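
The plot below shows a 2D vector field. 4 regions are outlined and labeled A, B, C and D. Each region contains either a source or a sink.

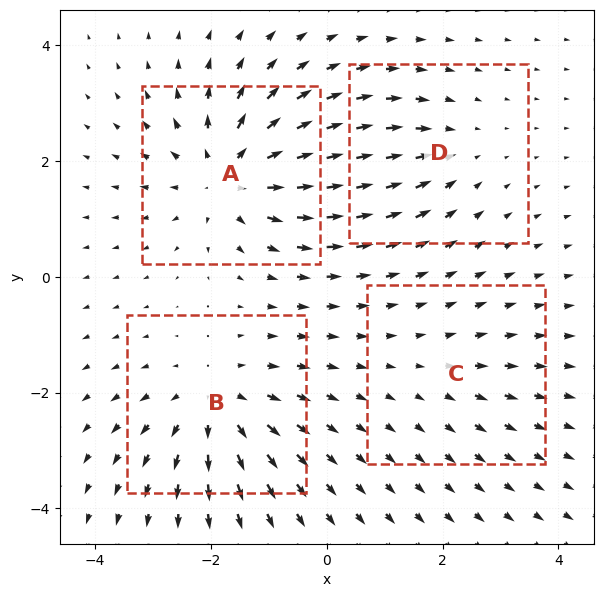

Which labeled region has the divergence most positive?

A

Divergence at each region's feature centre — A: about +6, B: about +5, C: about +2, D: about -3. Region A is most positive.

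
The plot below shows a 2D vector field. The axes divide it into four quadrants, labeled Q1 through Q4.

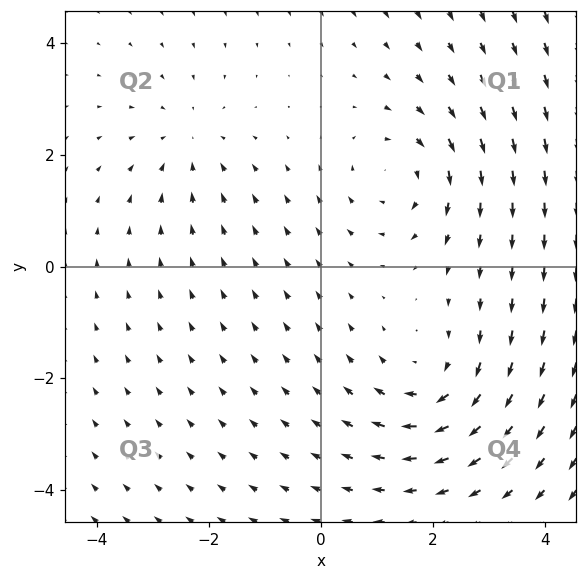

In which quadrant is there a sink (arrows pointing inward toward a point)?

The sink sits at approximately (-2.4, 2.3), which lies in quadrant Q2. The divergence there is about -2, negative as expected for a sink.

Q2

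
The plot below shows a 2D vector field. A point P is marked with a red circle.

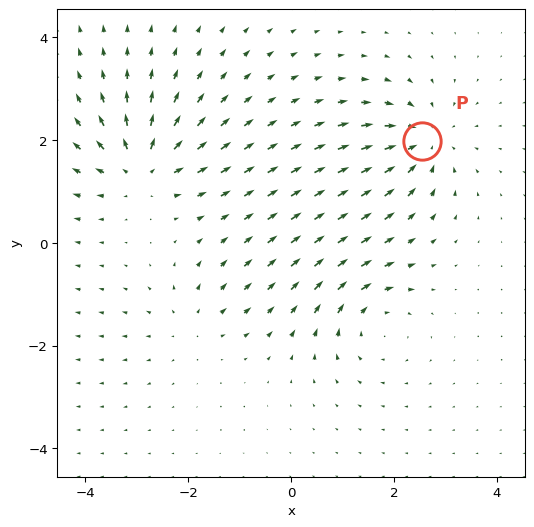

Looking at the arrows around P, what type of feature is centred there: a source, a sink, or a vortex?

sink

At P (2.6, 2.0) the arrows converge inward. Divergence about -5, curl ≈0 — negative divergence with near-zero curl is a sink.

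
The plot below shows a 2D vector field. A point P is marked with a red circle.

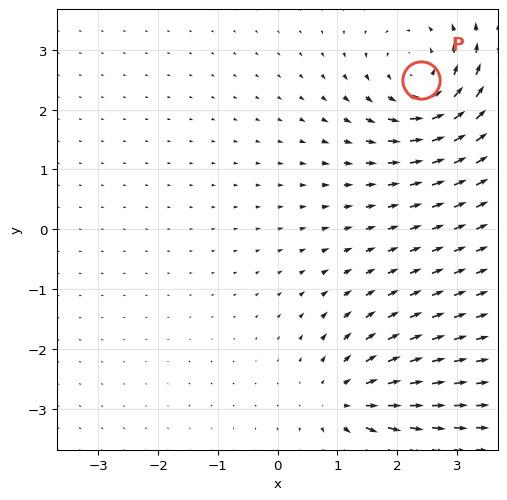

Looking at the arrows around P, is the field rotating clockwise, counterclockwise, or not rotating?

Near P at (2.4, 2.5) the arrows circulate counterclockwise. The curl (z-component) there is about +5; positive curl means counterclockwise rotation.

counterclockwise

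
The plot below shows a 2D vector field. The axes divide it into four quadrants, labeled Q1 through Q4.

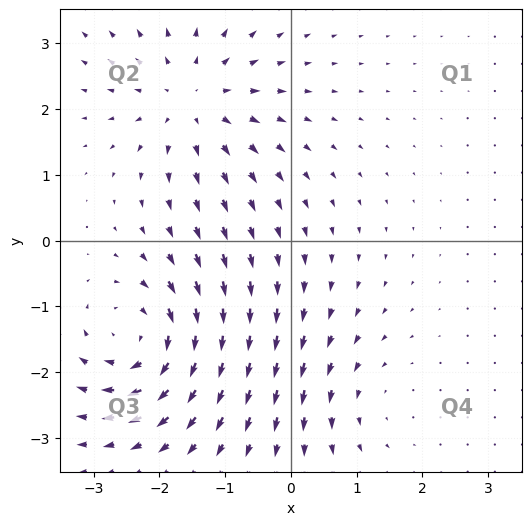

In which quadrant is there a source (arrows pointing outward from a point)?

The source sits at approximately (-1.5, 2.1), which lies in quadrant Q2. The divergence there is about +4, positive as expected for a source.

Q2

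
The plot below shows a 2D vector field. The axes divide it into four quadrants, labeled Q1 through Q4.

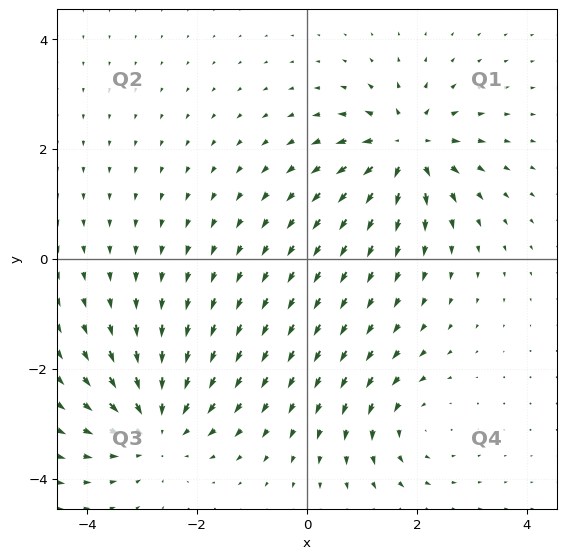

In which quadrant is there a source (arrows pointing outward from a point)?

Q1

The source sits at approximately (1.8, 2.0), which lies in quadrant Q1. The divergence there is about +6, positive as expected for a source.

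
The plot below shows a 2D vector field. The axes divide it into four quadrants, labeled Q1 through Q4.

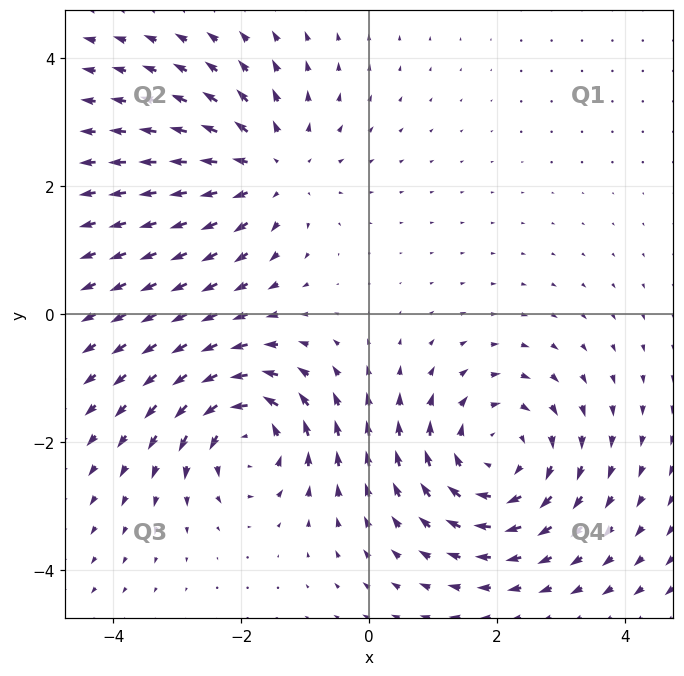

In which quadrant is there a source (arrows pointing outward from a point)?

Q2

The source sits at approximately (-1.6, 2.3), which lies in quadrant Q2. The divergence there is about +3, positive as expected for a source.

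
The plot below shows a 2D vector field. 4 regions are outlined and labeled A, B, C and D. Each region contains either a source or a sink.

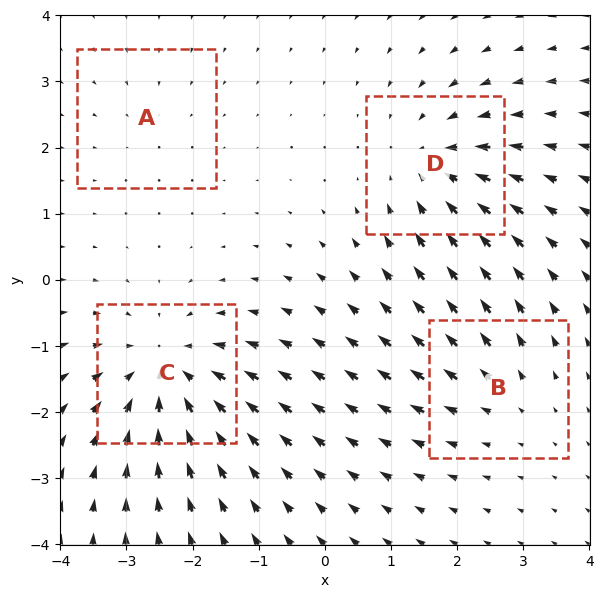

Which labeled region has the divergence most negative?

Divergence at each region's feature centre — A: about -2, B: about +3, C: about -6, D: about -5. Region C is most negative.

C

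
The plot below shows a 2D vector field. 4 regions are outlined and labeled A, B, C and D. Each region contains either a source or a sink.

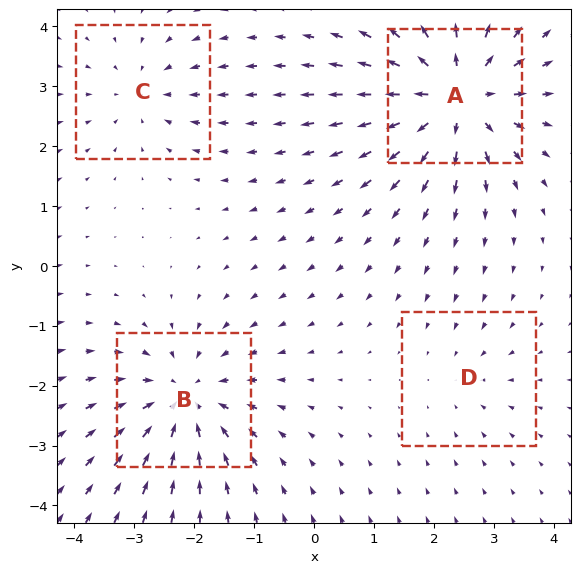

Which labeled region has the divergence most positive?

A

Divergence at each region's feature centre — A: about +7, B: about -5, C: about -3, D: about -2. Region A is most positive.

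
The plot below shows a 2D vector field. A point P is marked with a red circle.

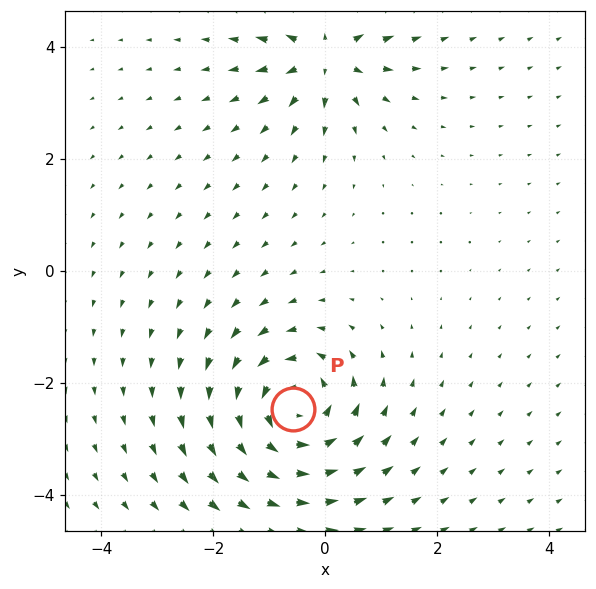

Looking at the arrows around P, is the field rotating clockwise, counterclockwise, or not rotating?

Near P at (-0.6, -2.5) the arrows circulate counterclockwise. The curl (z-component) there is about +4; positive curl means counterclockwise rotation.

counterclockwise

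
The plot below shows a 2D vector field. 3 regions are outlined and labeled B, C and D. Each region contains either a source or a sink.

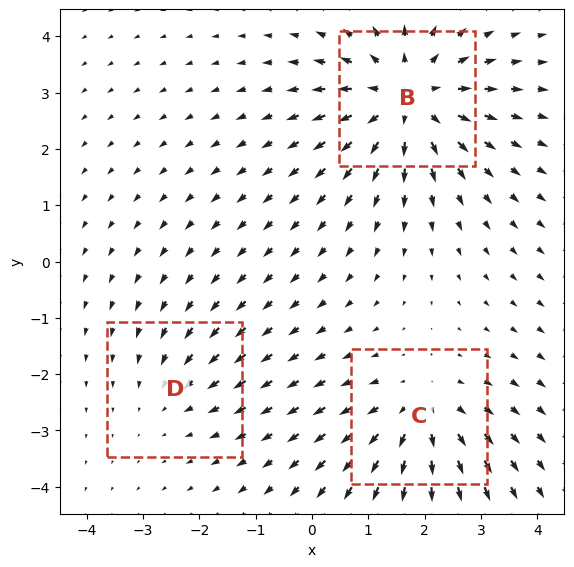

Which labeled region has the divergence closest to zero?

D

Divergence at each region's feature centre — B: about +4, C: about +3, D: about -2. Region D is closest to zero.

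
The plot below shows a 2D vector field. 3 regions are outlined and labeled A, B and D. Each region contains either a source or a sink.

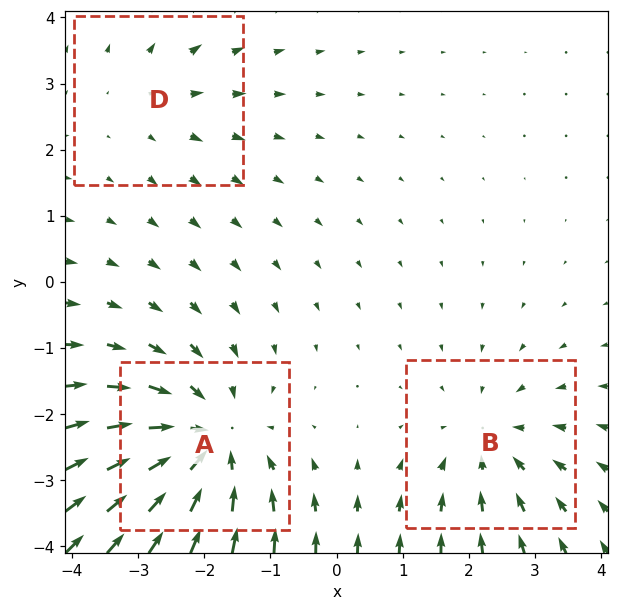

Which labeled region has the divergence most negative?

A

Divergence at each region's feature centre — A: about -4, B: about -3, D: about +2. Region A is most negative.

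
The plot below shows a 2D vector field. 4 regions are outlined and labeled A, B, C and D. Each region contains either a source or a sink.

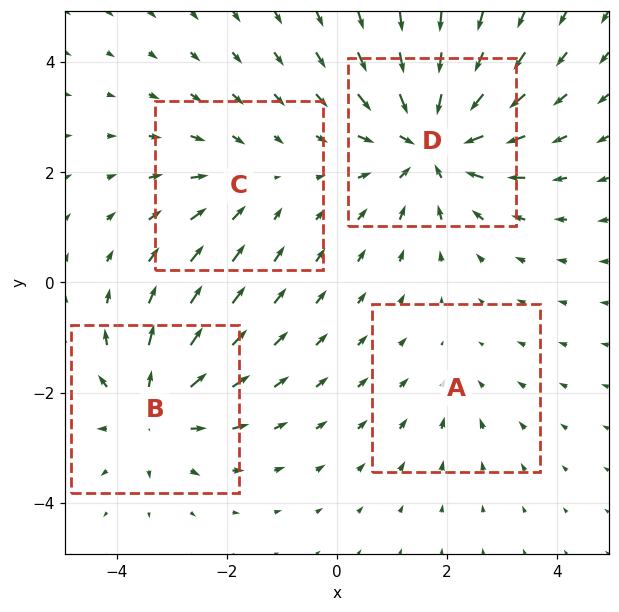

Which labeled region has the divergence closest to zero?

Divergence at each region's feature centre — A: about -2, B: about +5, C: about -3, D: about -6. Region A is closest to zero.

A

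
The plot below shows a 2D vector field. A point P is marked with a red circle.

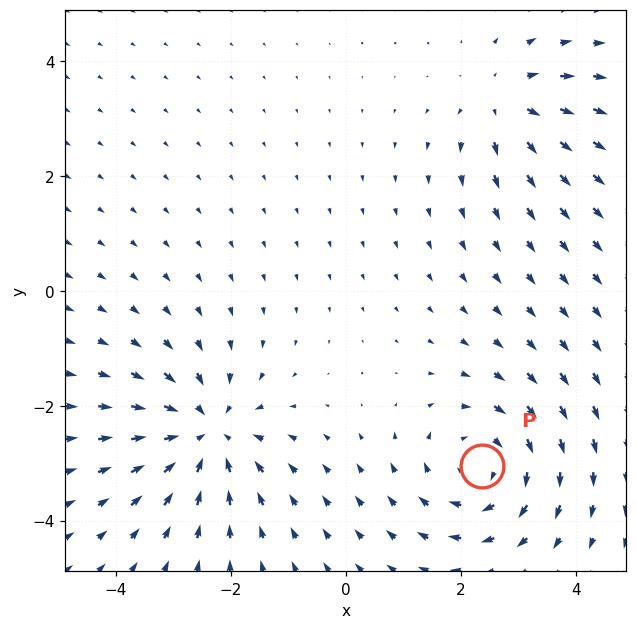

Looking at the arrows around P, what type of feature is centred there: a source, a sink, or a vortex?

At P (2.4, -3.0) the arrows circulate clockwise. Divergence ≈0, curl about -4 — near-zero divergence with nonzero curl is a vortex.

vortex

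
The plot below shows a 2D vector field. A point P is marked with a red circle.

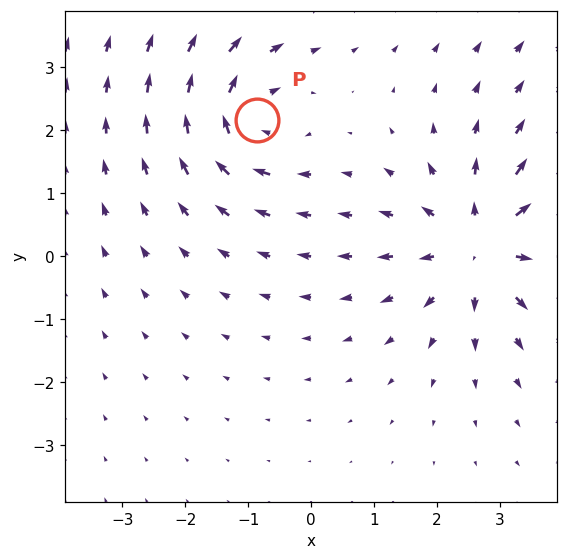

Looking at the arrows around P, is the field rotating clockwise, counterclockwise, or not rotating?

Near P at (-0.9, 2.2) the arrows circulate clockwise. The curl (z-component) there is about -5; negative curl means clockwise rotation.

clockwise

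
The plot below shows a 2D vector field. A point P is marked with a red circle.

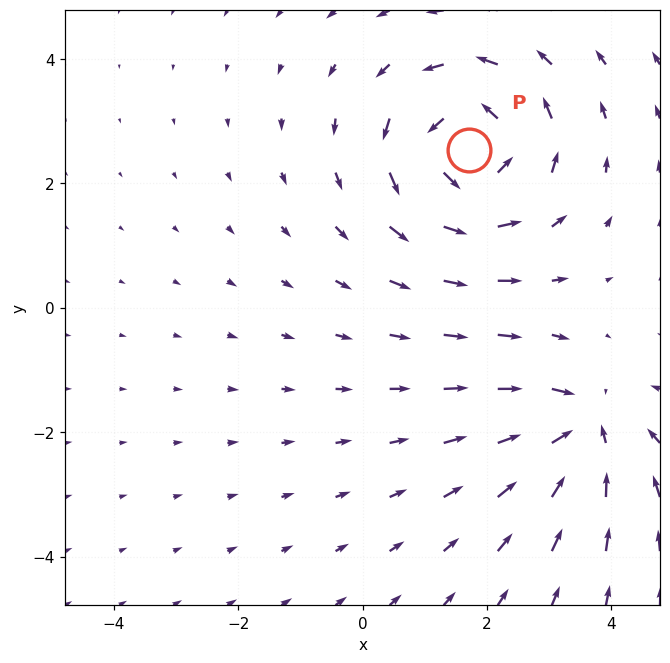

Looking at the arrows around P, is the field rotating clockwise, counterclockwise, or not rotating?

counterclockwise

Near P at (1.7, 2.5) the arrows circulate counterclockwise. The curl (z-component) there is about +3; positive curl means counterclockwise rotation.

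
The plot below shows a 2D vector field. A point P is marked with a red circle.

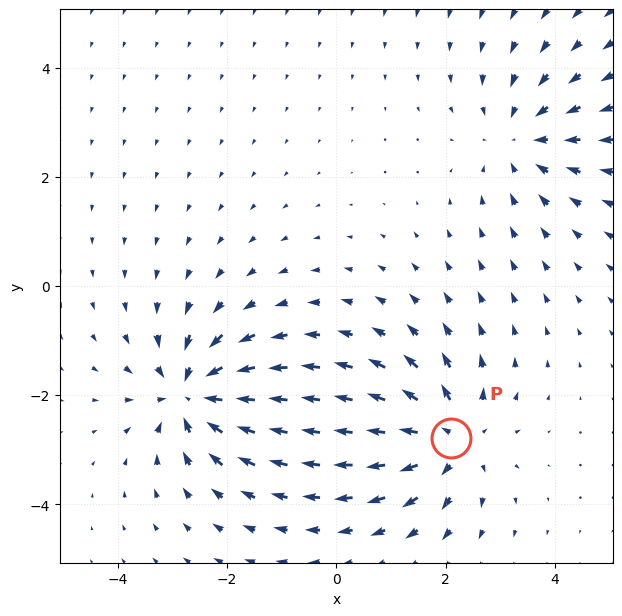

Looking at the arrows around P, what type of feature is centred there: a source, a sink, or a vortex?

source

At P (2.1, -2.8) the arrows spread outward. Divergence about +4, curl ≈0 — positive divergence with near-zero curl is a source.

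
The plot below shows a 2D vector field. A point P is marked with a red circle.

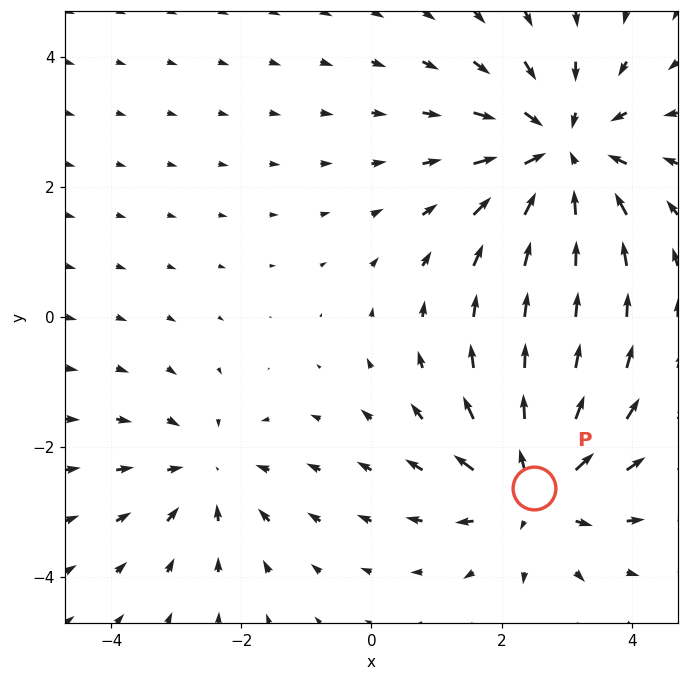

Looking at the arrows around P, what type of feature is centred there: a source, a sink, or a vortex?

At P (2.5, -2.6) the arrows spread outward. Divergence about +4, curl ≈0 — positive divergence with near-zero curl is a source.

source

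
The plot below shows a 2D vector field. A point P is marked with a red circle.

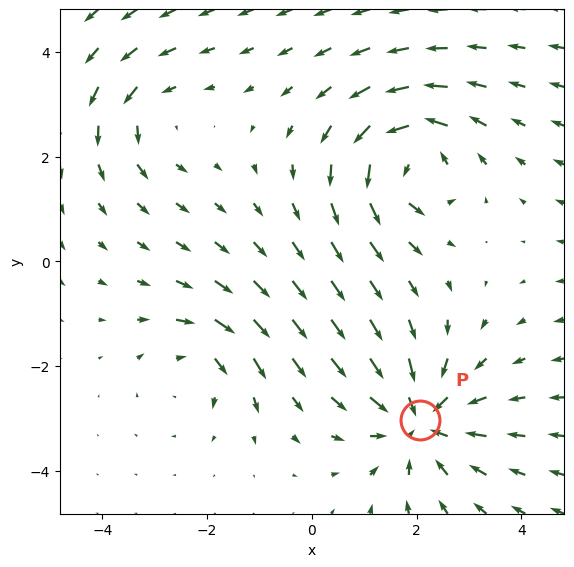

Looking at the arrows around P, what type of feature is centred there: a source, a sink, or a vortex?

At P (2.1, -3.0) the arrows converge inward. Divergence about -5, curl ≈0 — negative divergence with near-zero curl is a sink.

sink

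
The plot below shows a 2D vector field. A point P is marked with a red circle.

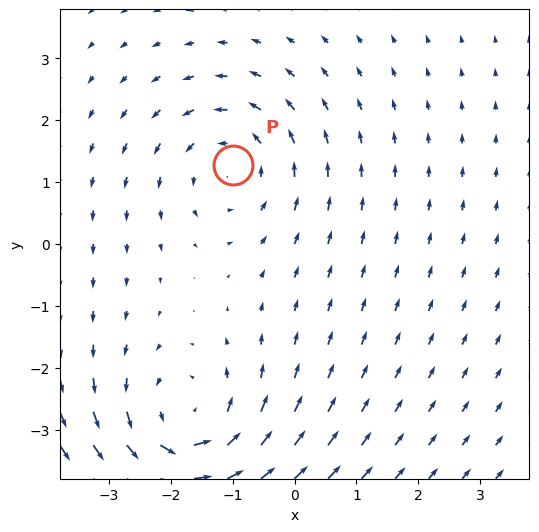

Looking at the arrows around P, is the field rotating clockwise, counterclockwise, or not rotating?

counterclockwise

Near P at (-1.0, 1.3) the arrows circulate counterclockwise. The curl (z-component) there is about +3; positive curl means counterclockwise rotation.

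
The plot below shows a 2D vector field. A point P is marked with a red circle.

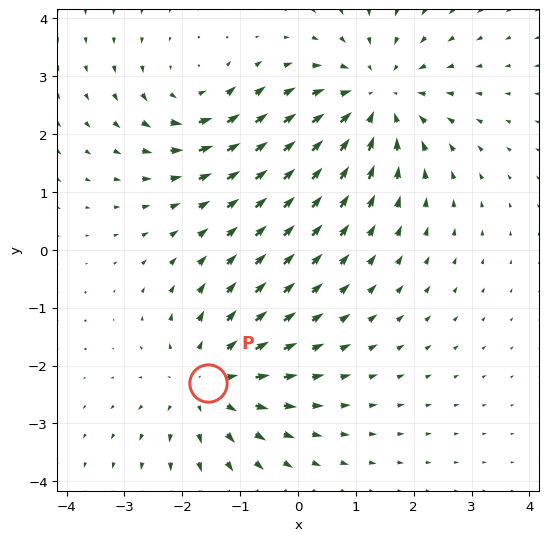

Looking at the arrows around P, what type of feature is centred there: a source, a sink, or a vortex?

At P (-1.6, -2.3) the arrows spread outward. Divergence about +3, curl ≈0 — positive divergence with near-zero curl is a source.

source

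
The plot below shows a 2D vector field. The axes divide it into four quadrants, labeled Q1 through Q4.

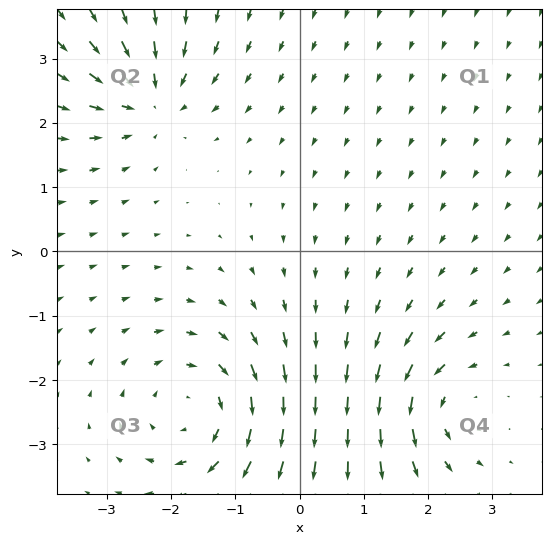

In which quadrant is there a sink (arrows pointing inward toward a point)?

The sink sits at approximately (-2.3, 2.4), which lies in quadrant Q2. The divergence there is about -4, negative as expected for a sink.

Q2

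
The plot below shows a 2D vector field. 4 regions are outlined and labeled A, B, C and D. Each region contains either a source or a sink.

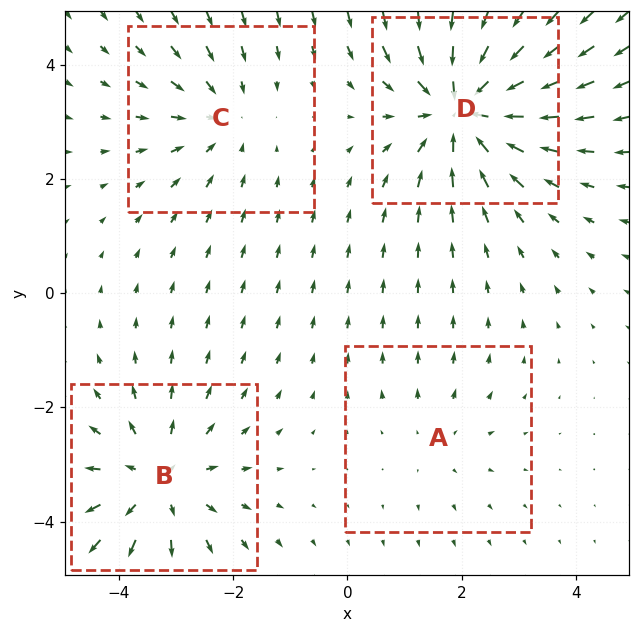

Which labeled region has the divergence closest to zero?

A

Divergence at each region's feature centre — A: about +2, B: about +4, C: about -3, D: about -6. Region A is closest to zero.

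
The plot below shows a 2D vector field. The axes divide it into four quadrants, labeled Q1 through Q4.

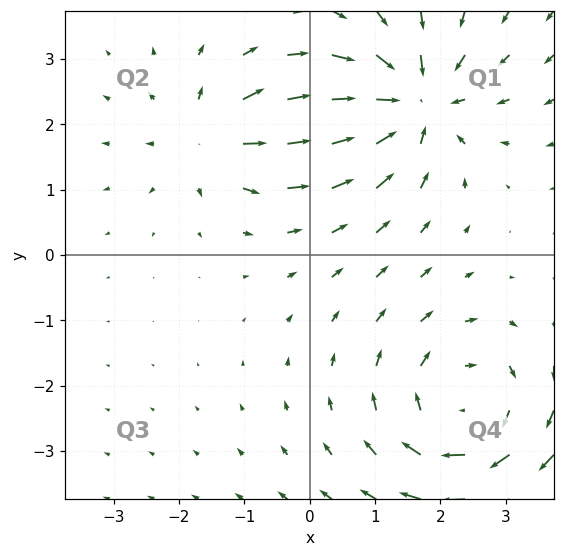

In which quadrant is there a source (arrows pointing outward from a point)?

Q2

The source sits at approximately (-1.5, 1.8), which lies in quadrant Q2. The divergence there is about +4, positive as expected for a source.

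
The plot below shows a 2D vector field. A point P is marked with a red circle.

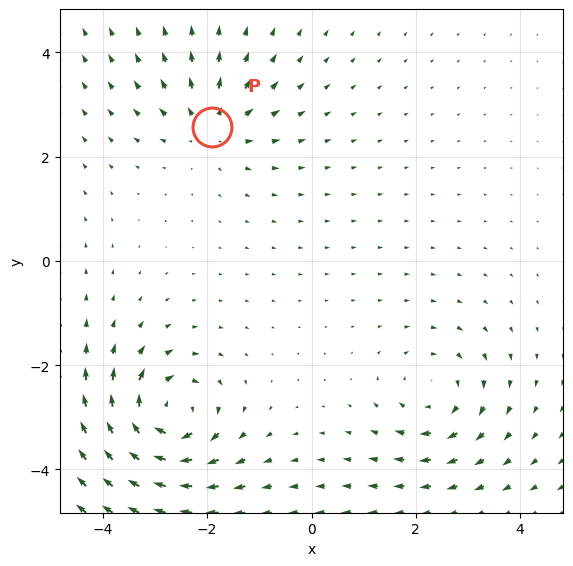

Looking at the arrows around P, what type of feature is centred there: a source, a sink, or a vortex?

source

At P (-1.9, 2.6) the arrows spread outward. Divergence about +3, curl ≈0 — positive divergence with near-zero curl is a source.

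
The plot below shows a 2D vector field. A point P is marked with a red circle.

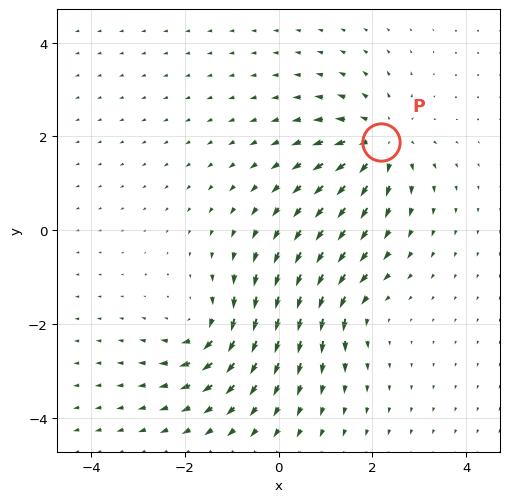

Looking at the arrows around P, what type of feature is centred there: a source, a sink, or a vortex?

At P (2.2, 1.9) the arrows spread outward. Divergence about +5, curl ≈0 — positive divergence with near-zero curl is a source.

source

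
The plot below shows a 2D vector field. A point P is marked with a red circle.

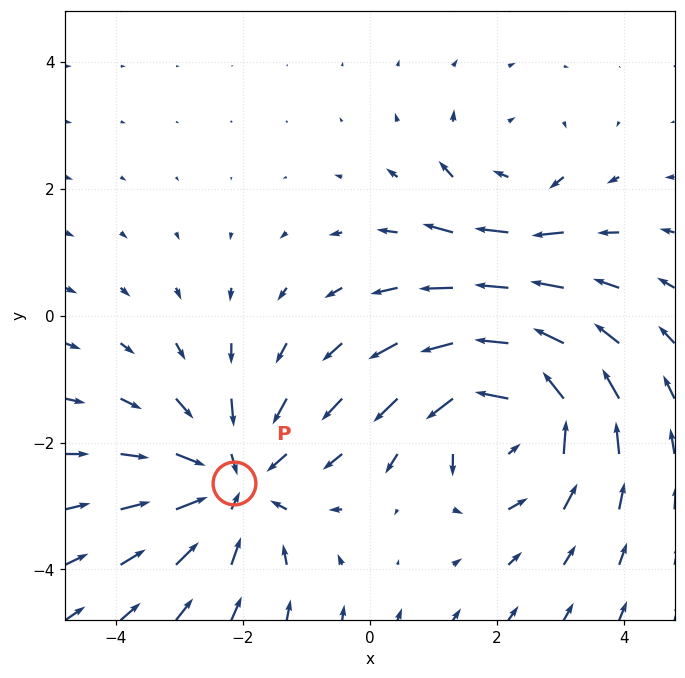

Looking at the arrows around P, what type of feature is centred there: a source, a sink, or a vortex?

At P (-2.1, -2.6) the arrows converge inward. Divergence about -4, curl ≈0 — negative divergence with near-zero curl is a sink.

sink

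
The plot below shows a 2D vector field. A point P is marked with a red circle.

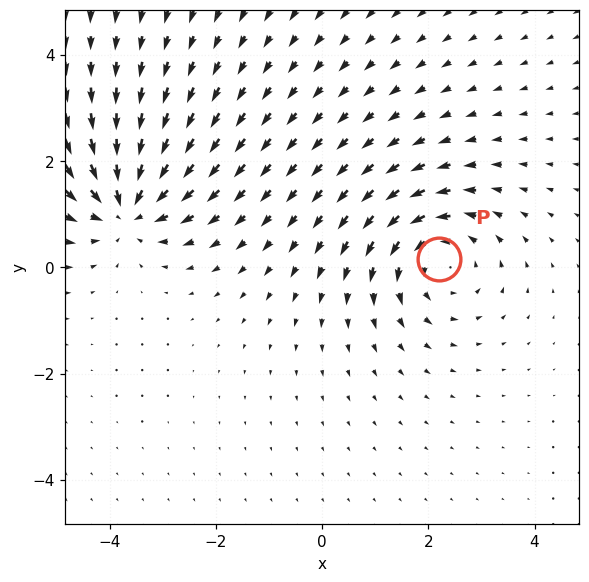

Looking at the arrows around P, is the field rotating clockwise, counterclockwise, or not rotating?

counterclockwise

Near P at (2.2, 0.1) the arrows circulate counterclockwise. The curl (z-component) there is about +4; positive curl means counterclockwise rotation.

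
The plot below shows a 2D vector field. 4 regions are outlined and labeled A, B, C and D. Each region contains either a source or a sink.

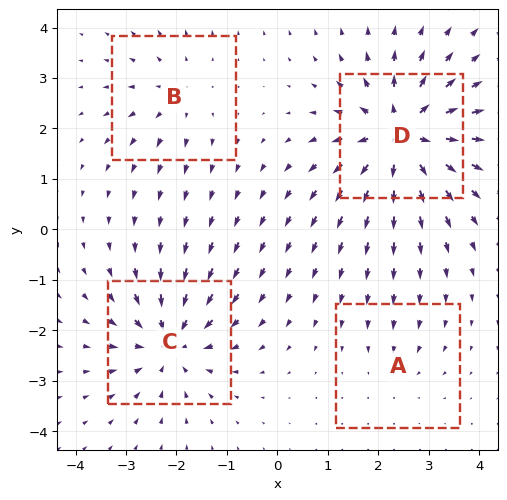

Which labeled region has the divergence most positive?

D

Divergence at each region's feature centre — A: about -2, B: about +3, C: about -6, D: about +8. Region D is most positive.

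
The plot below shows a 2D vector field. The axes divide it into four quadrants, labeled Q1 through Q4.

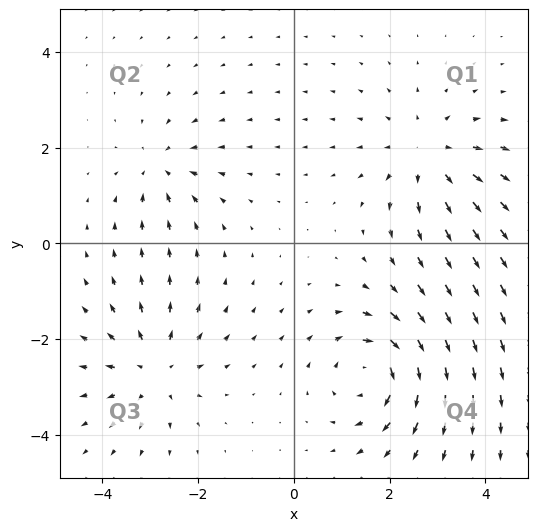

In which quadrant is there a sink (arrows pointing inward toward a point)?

The sink sits at approximately (-2.8, 1.6), which lies in quadrant Q2. The divergence there is about -4, negative as expected for a sink.

Q2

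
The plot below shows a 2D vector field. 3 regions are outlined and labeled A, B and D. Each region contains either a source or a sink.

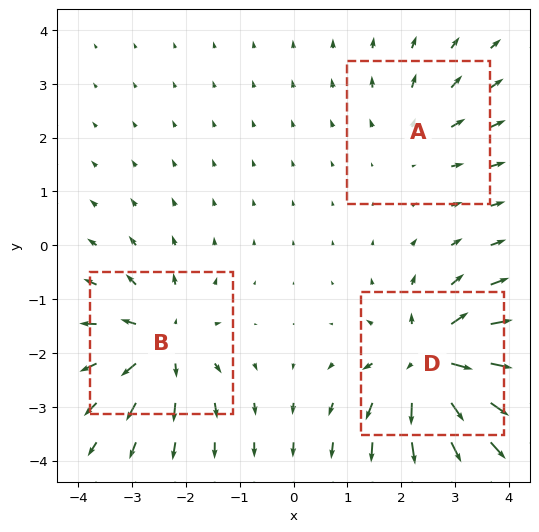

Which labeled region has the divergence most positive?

D

Divergence at each region's feature centre — A: about +2, B: about +4, D: about +5. Region D is most positive.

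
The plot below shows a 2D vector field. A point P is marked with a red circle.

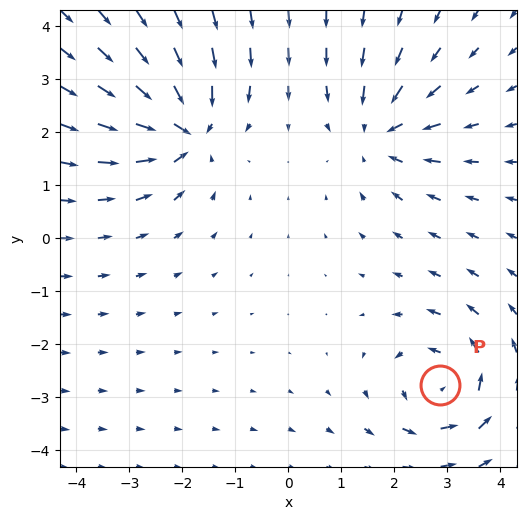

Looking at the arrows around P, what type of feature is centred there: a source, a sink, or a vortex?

At P (2.9, -2.8) the arrows circulate counterclockwise. Divergence ≈0, curl about +5 — near-zero divergence with nonzero curl is a vortex.

vortex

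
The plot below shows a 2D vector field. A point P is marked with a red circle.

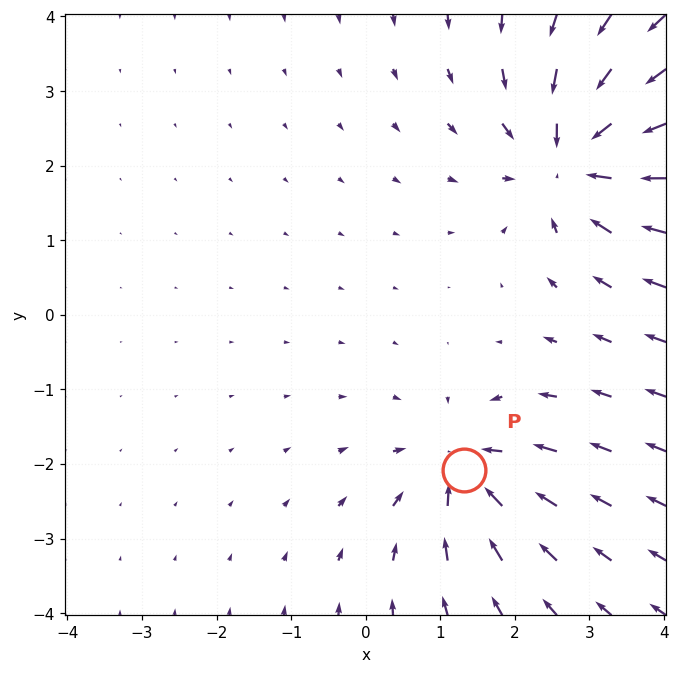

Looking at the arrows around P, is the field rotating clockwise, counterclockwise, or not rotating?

Near P at (1.3, -2.1) the arrows show no circulation. The curl there is ≈0.

not rotating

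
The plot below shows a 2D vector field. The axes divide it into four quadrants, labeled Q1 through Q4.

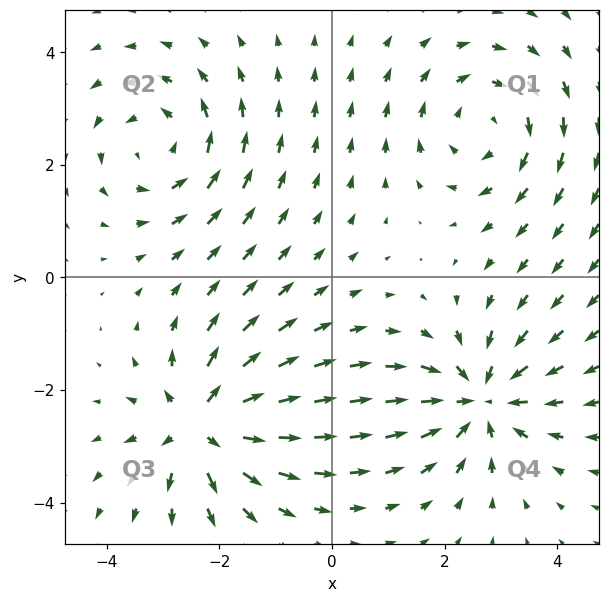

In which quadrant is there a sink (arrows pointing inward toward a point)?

Q4

The sink sits at approximately (2.6, -2.2), which lies in quadrant Q4. The divergence there is about -4, negative as expected for a sink.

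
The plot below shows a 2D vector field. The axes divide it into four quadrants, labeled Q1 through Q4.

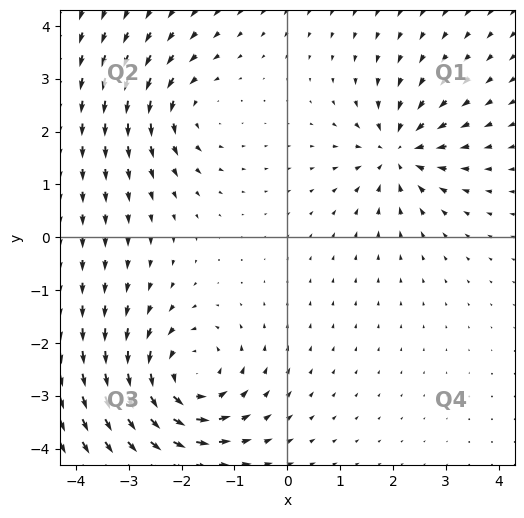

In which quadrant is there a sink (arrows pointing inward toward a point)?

The sink sits at approximately (2.1, 1.6), which lies in quadrant Q1. The divergence there is about -4, negative as expected for a sink.

Q1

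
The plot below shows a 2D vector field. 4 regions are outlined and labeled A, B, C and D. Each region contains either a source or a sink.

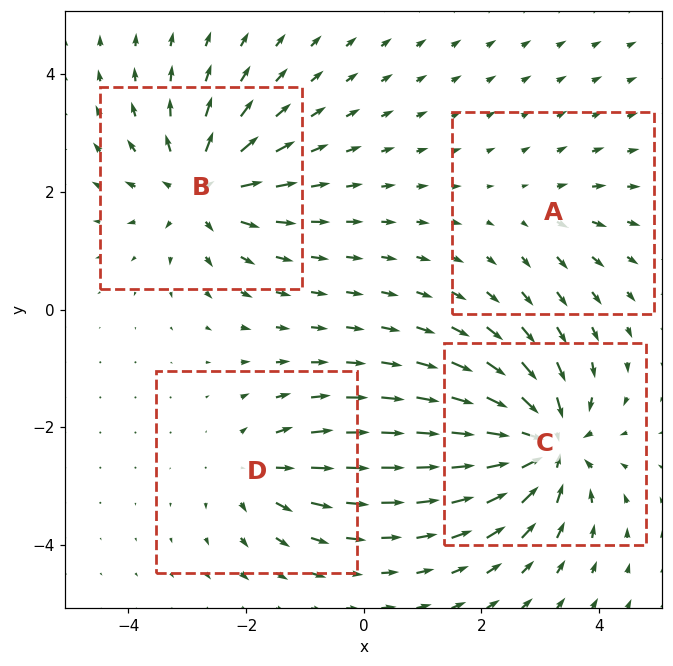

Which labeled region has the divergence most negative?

Divergence at each region's feature centre — A: about +2, B: about +6, C: about -8, D: about +4. Region C is most negative.

C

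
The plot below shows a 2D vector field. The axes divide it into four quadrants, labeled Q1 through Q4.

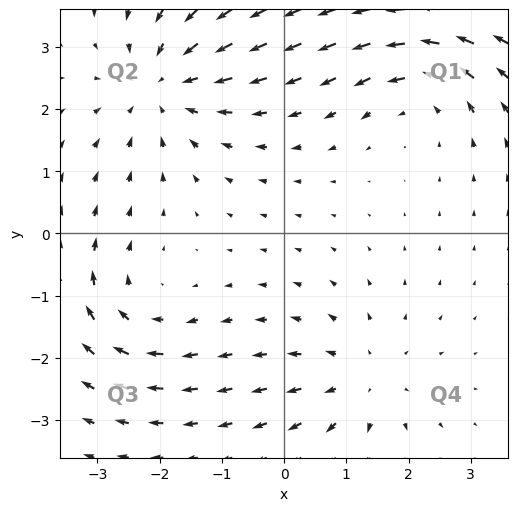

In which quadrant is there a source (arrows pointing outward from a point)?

Q4

The source sits at approximately (1.3, -2.4), which lies in quadrant Q4. The divergence there is about +3, positive as expected for a source.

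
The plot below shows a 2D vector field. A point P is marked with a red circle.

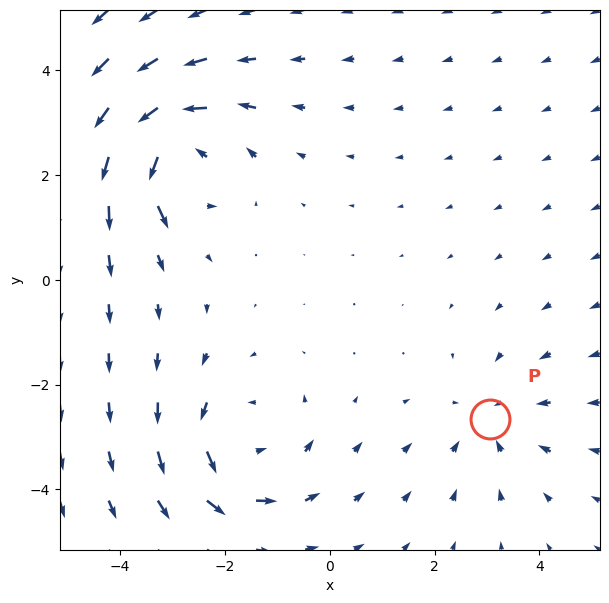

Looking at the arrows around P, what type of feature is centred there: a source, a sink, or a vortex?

sink

At P (3.1, -2.7) the arrows converge inward. Divergence about -2, curl ≈0 — negative divergence with near-zero curl is a sink.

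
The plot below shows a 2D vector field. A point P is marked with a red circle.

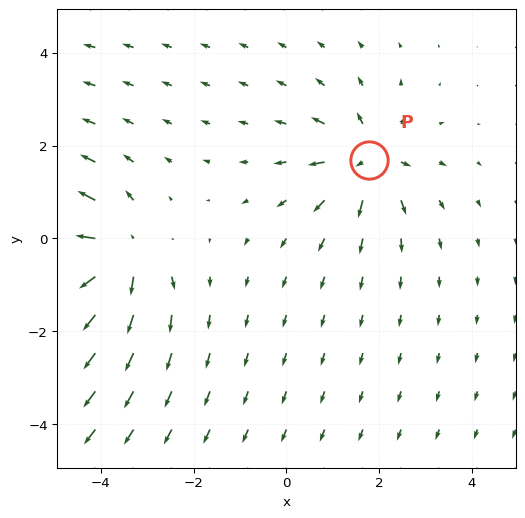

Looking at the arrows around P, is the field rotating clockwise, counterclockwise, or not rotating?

Near P at (1.8, 1.7) the arrows show no circulation. The curl there is ≈0.

not rotating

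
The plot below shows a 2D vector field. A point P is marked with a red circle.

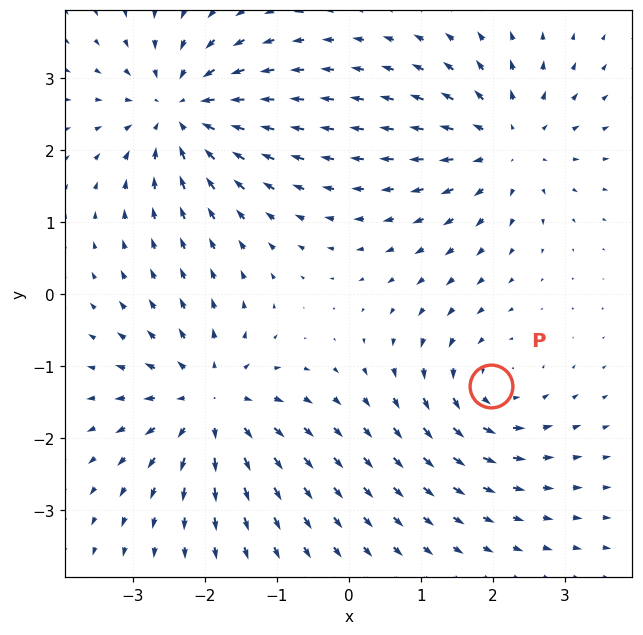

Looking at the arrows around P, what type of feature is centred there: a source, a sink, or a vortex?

vortex

At P (2.0, -1.3) the arrows circulate counterclockwise. Divergence ≈0, curl about +3 — near-zero divergence with nonzero curl is a vortex.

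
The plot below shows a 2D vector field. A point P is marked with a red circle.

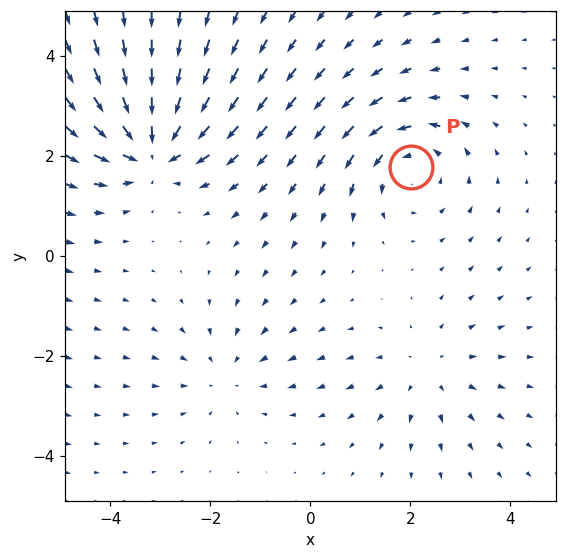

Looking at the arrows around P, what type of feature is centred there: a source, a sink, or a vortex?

At P (2.0, 1.8) the arrows circulate counterclockwise. Divergence ≈0, curl about +4 — near-zero divergence with nonzero curl is a vortex.

vortex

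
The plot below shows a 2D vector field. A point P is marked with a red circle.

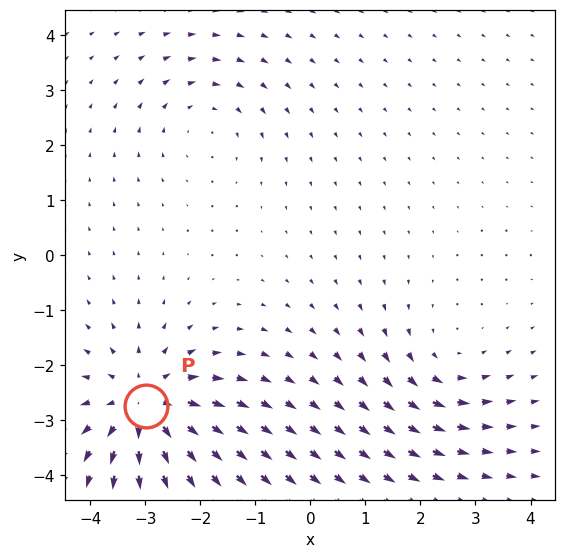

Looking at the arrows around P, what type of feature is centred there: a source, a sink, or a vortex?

source

At P (-3.0, -2.7) the arrows spread outward. Divergence about +5, curl ≈0 — positive divergence with near-zero curl is a source.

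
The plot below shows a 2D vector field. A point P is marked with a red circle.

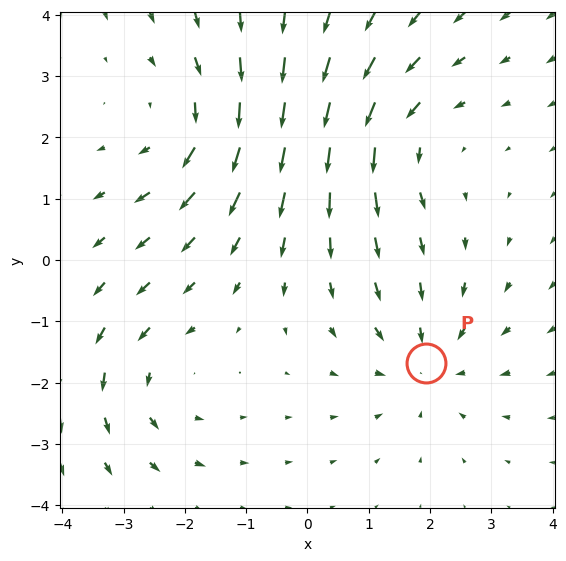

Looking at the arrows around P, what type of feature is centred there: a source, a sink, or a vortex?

At P (1.9, -1.7) the arrows converge inward. Divergence about -3, curl ≈0 — negative divergence with near-zero curl is a sink.

sink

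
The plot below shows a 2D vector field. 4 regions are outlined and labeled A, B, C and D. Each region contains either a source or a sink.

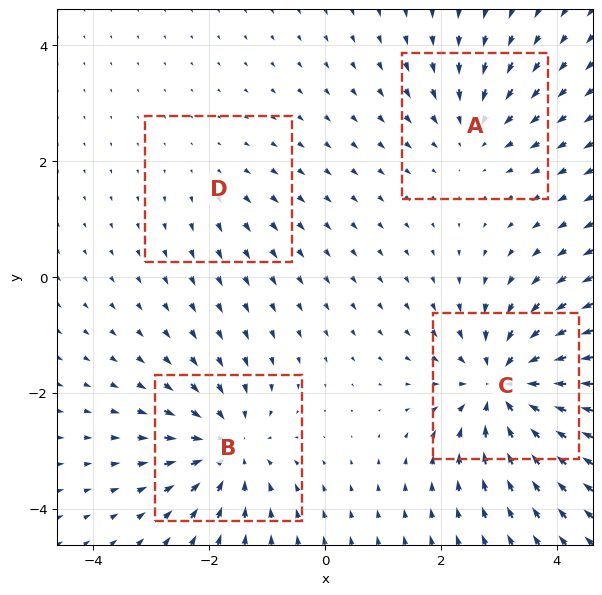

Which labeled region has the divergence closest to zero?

D

Divergence at each region's feature centre — A: about -4, B: about -5, C: about -7, D: about +2. Region D is closest to zero.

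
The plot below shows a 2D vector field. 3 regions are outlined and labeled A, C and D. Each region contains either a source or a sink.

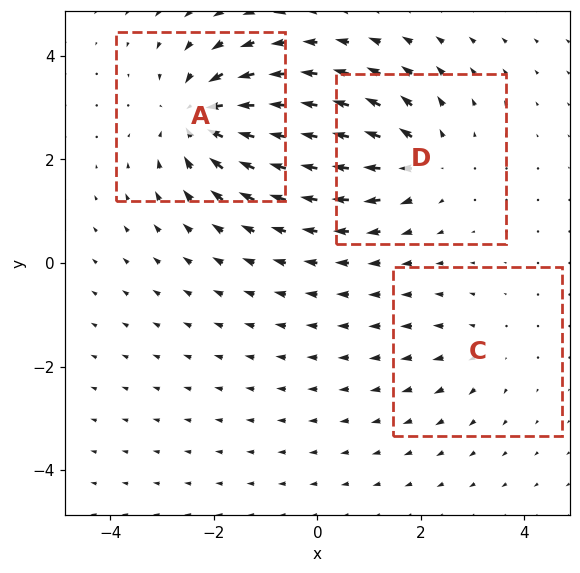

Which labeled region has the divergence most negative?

A

Divergence at each region's feature centre — A: about -5, C: about +2, D: about +4. Region A is most negative.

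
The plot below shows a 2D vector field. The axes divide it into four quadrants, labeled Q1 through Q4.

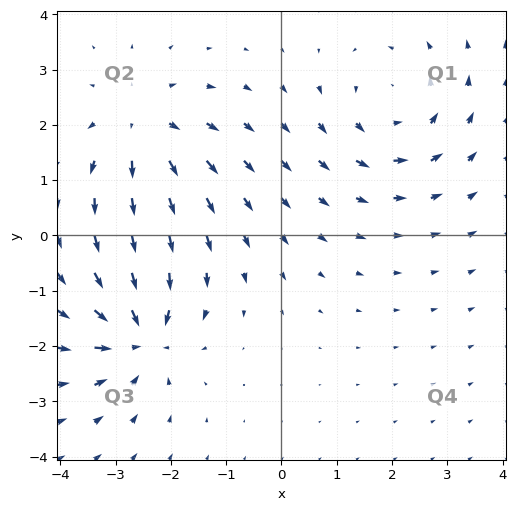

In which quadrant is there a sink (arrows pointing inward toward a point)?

Q3

The sink sits at approximately (-2.6, -1.8), which lies in quadrant Q3. The divergence there is about -6, negative as expected for a sink.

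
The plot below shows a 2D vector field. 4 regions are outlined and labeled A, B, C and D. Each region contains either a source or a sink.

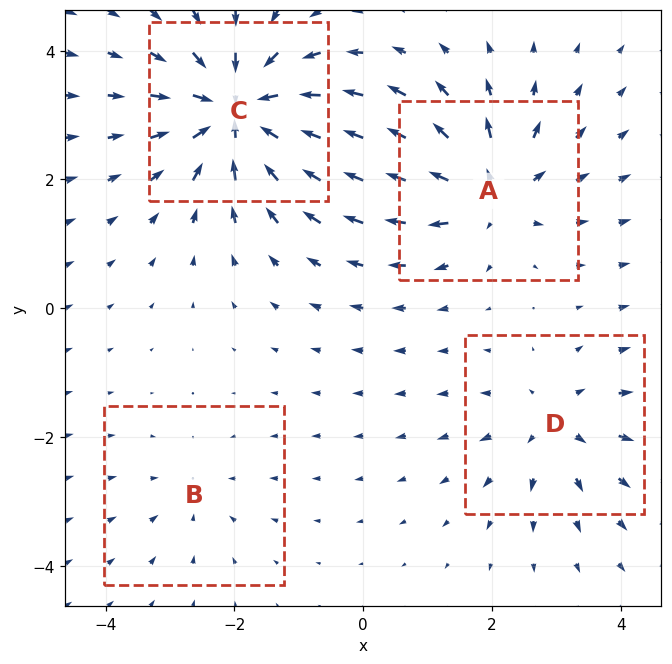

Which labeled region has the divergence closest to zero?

Divergence at each region's feature centre — A: about +5, B: about -2, C: about -7, D: about +4. Region B is closest to zero.

B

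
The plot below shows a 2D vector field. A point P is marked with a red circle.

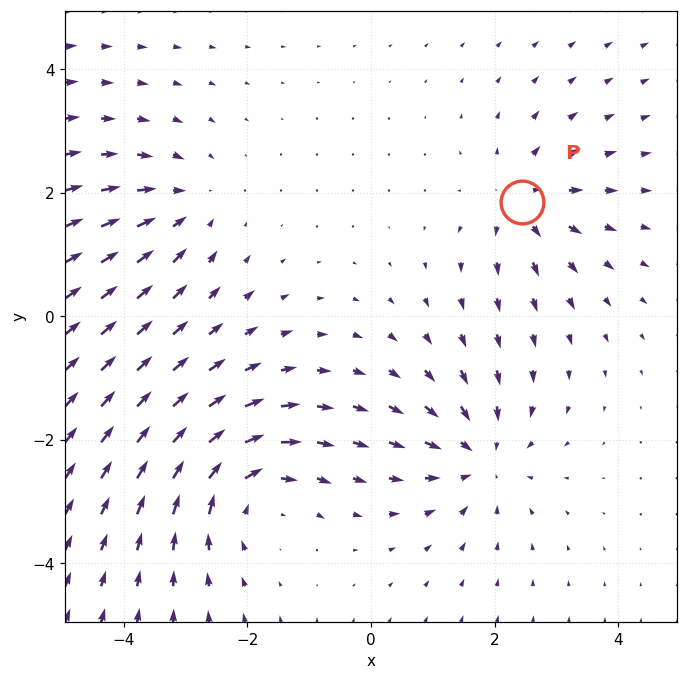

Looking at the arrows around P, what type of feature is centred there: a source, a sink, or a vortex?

source

At P (2.5, 1.9) the arrows spread outward. Divergence about +3, curl ≈0 — positive divergence with near-zero curl is a source.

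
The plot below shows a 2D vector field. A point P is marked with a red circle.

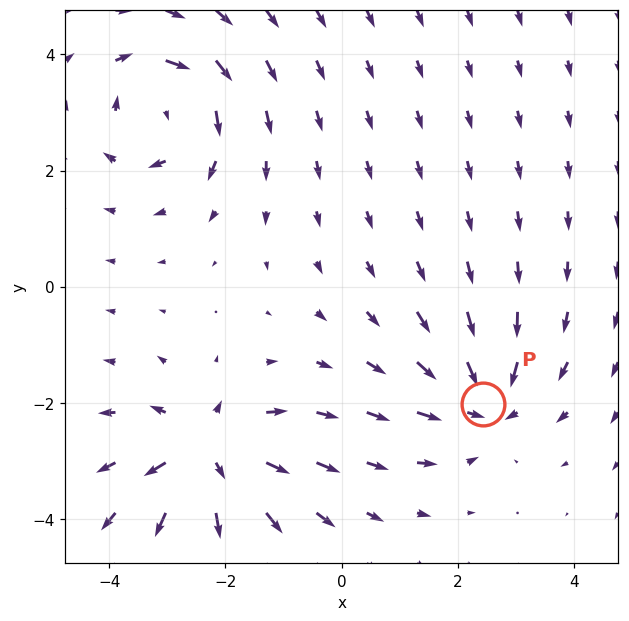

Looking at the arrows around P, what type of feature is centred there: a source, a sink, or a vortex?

At P (2.4, -2.0) the arrows converge inward. Divergence about -5, curl ≈0 — negative divergence with near-zero curl is a sink.

sink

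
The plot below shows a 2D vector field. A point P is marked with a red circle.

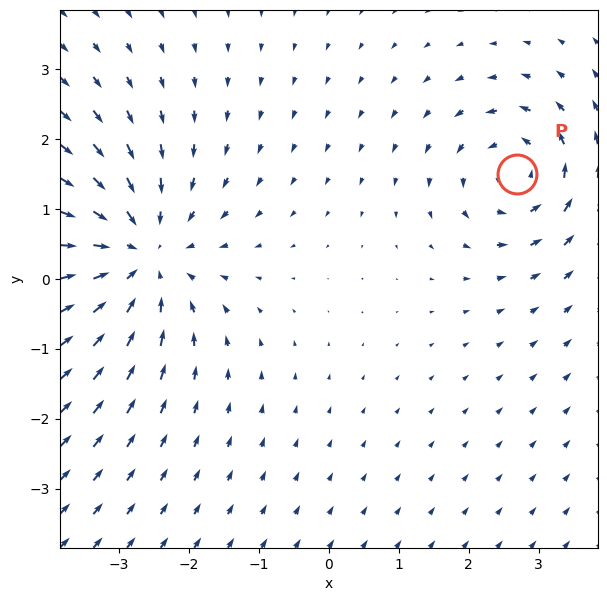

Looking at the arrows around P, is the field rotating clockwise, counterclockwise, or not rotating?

Near P at (2.7, 1.5) the arrows circulate counterclockwise. The curl (z-component) there is about +4; positive curl means counterclockwise rotation.

counterclockwise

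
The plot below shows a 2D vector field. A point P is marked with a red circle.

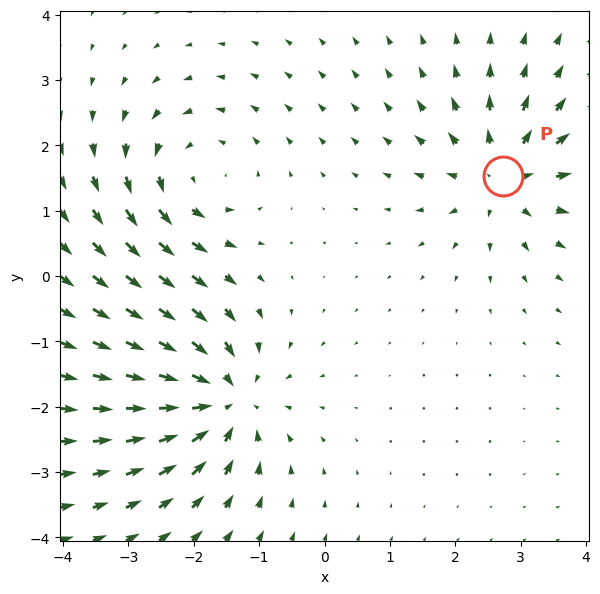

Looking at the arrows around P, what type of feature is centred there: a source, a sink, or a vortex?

At P (2.7, 1.5) the arrows spread outward. Divergence about +4, curl ≈0 — positive divergence with near-zero curl is a source.

source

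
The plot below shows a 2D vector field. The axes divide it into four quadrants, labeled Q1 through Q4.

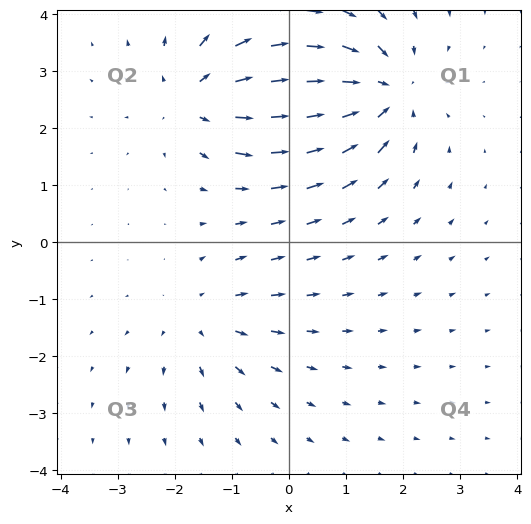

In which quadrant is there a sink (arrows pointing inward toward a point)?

The sink sits at approximately (1.6, 2.6), which lies in quadrant Q1. The divergence there is about -4, negative as expected for a sink.

Q1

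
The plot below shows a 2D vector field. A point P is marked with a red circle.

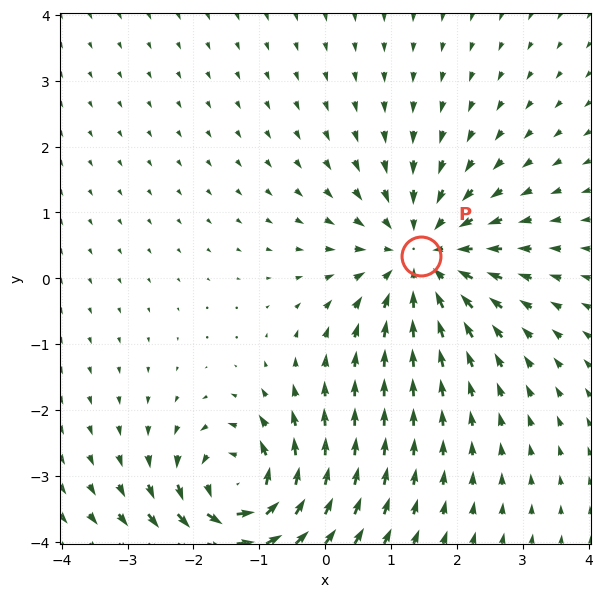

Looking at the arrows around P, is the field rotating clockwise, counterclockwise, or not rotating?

Near P at (1.5, 0.3) the arrows show no circulation. The curl there is ≈0.

not rotating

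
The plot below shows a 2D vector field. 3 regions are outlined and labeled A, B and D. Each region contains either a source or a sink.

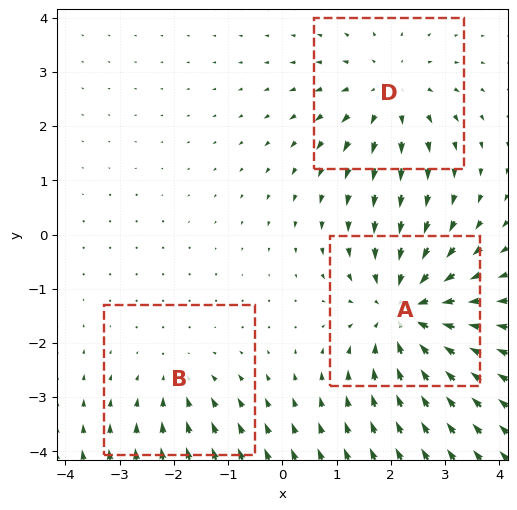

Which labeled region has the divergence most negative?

Divergence at each region's feature centre — A: about -4, B: about -2, D: about +3. Region A is most negative.

A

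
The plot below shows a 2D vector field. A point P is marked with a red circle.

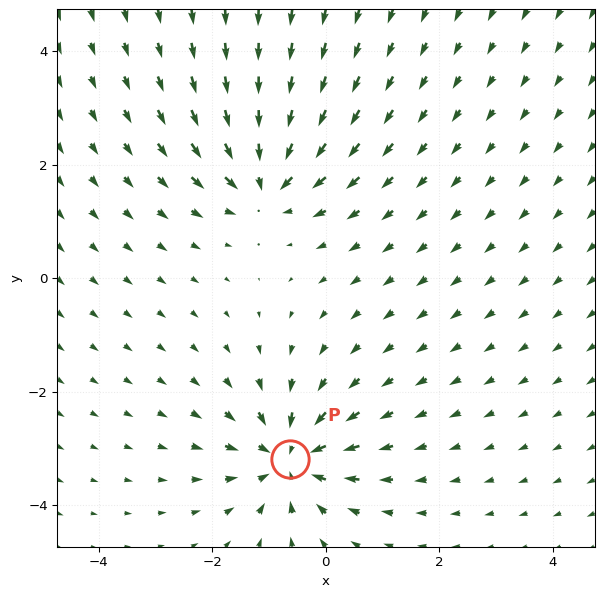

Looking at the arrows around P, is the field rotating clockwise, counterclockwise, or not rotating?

Near P at (-0.6, -3.2) the arrows show no circulation. The curl there is ≈0.

not rotating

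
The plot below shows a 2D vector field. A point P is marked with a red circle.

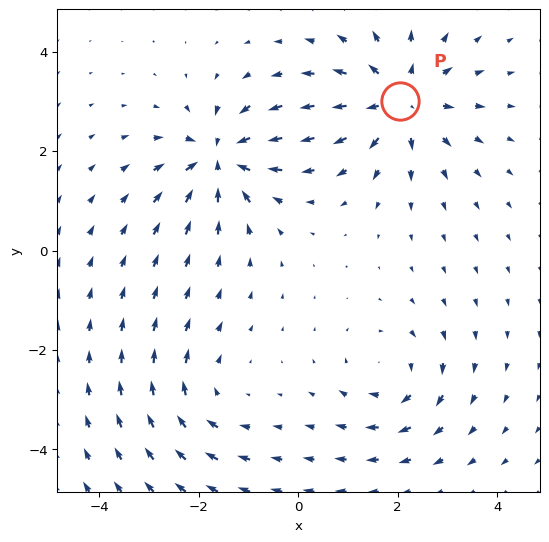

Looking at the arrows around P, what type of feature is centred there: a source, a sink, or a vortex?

source

At P (2.0, 3.0) the arrows spread outward. Divergence about +5, curl ≈0 — positive divergence with near-zero curl is a source.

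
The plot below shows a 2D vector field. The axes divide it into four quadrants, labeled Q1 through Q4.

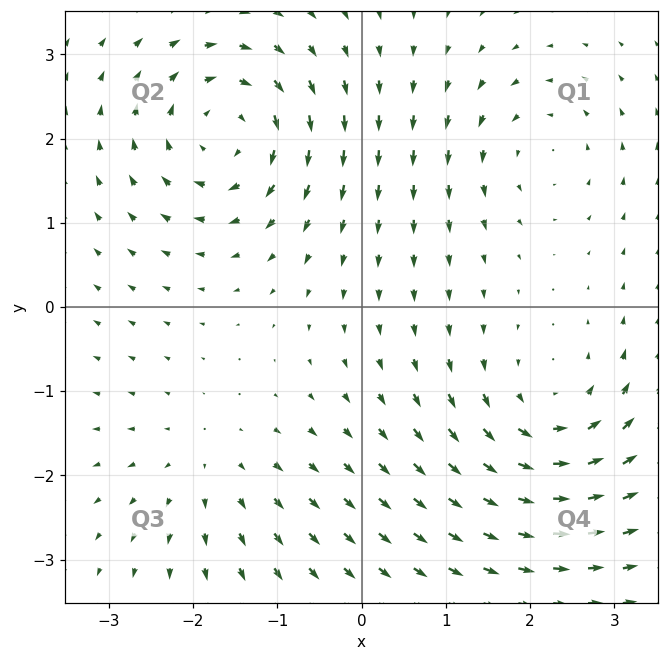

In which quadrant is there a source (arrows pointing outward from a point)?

Q3

The source sits at approximately (-1.8, -1.9), which lies in quadrant Q3. The divergence there is about +2, positive as expected for a source.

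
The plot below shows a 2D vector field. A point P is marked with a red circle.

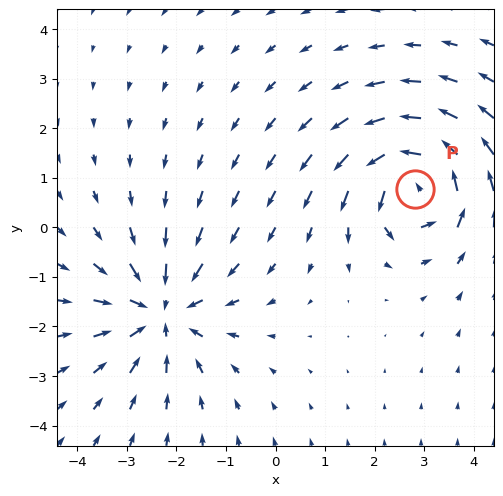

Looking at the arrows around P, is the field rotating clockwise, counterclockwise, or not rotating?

Near P at (2.8, 0.8) the arrows circulate counterclockwise. The curl (z-component) there is about +6; positive curl means counterclockwise rotation.

counterclockwise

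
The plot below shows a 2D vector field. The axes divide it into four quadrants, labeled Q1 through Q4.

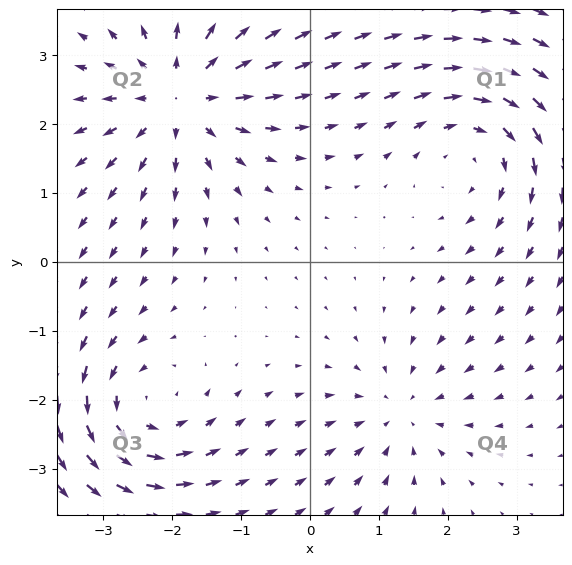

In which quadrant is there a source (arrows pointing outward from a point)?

Q2

The source sits at approximately (-1.9, 2.4), which lies in quadrant Q2. The divergence there is about +4, positive as expected for a source.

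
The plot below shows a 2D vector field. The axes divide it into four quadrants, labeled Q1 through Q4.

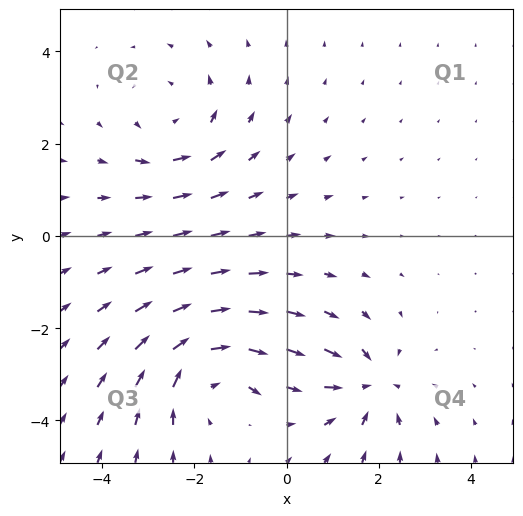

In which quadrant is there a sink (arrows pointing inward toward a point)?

Q4

The sink sits at approximately (1.8, -3.2), which lies in quadrant Q4. The divergence there is about -5, negative as expected for a sink.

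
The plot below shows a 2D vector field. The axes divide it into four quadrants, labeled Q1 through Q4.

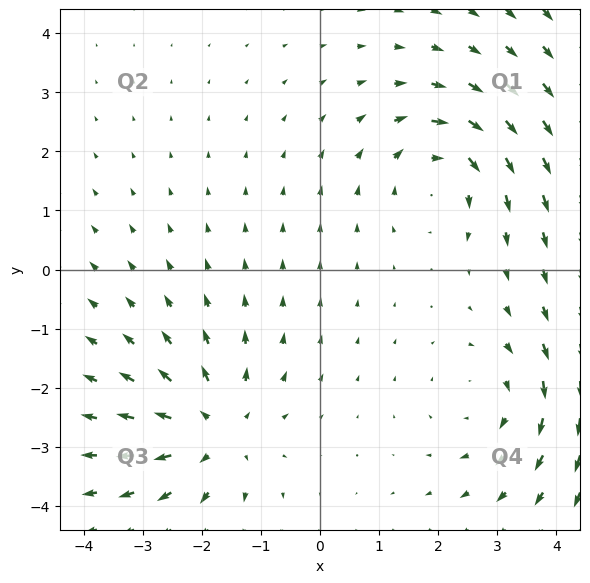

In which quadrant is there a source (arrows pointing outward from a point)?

The source sits at approximately (-1.8, -2.7), which lies in quadrant Q3. The divergence there is about +4, positive as expected for a source.

Q3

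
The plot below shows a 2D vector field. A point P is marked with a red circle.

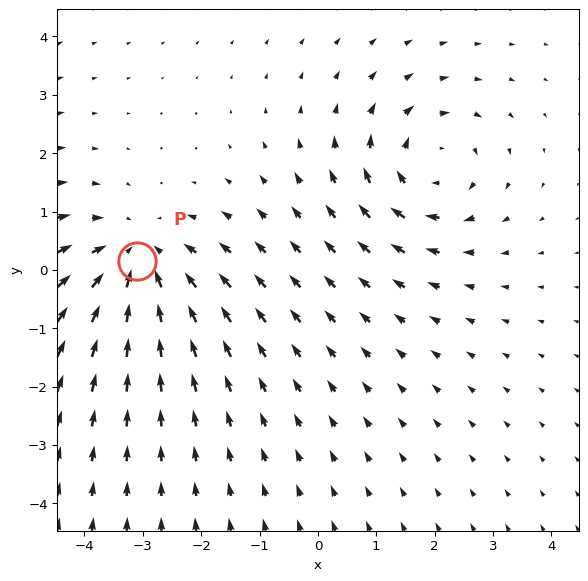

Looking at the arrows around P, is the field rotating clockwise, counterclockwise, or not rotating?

not rotating

Near P at (-3.1, 0.2) the arrows show no circulation. The curl there is ≈0.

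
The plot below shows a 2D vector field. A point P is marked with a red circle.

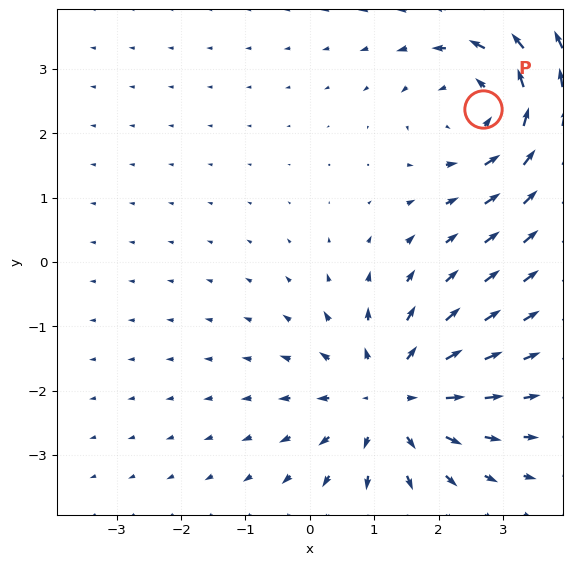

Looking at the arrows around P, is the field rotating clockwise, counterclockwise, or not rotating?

Near P at (2.7, 2.4) the arrows circulate counterclockwise. The curl (z-component) there is about +4; positive curl means counterclockwise rotation.

counterclockwise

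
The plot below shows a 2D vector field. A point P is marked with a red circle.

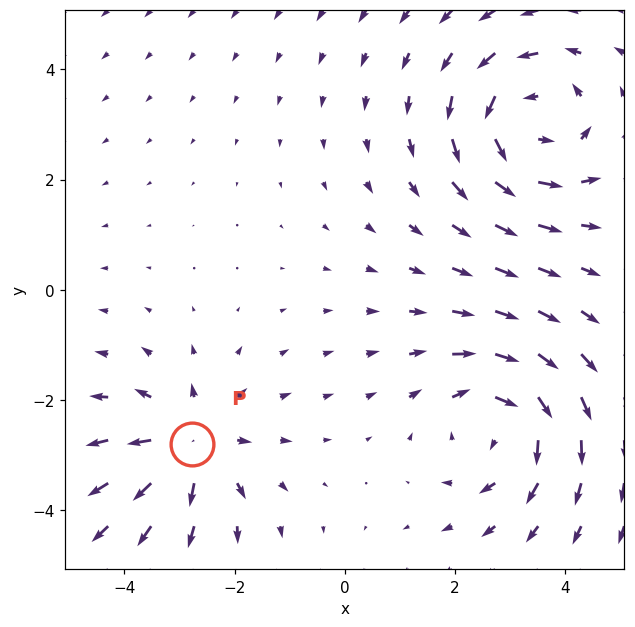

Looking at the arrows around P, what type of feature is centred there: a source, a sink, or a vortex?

source

At P (-2.8, -2.8) the arrows spread outward. Divergence about +5, curl ≈0 — positive divergence with near-zero curl is a source.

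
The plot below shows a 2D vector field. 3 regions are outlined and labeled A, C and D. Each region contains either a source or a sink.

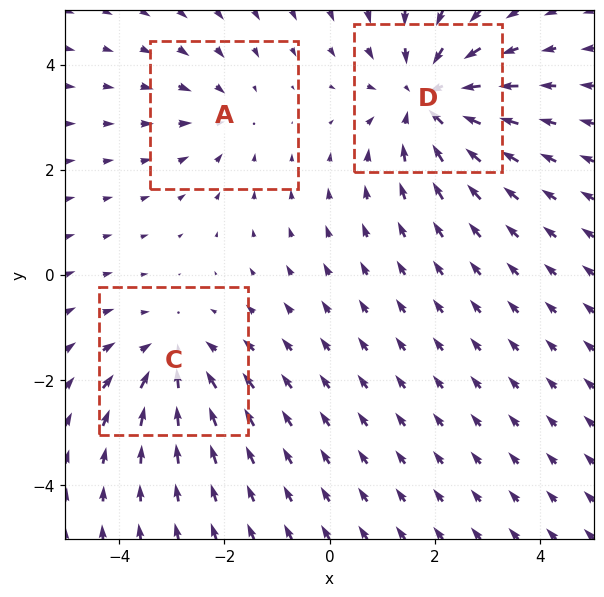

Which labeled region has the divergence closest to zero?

A

Divergence at each region's feature centre — A: about -2, C: about -3, D: about -4. Region A is closest to zero.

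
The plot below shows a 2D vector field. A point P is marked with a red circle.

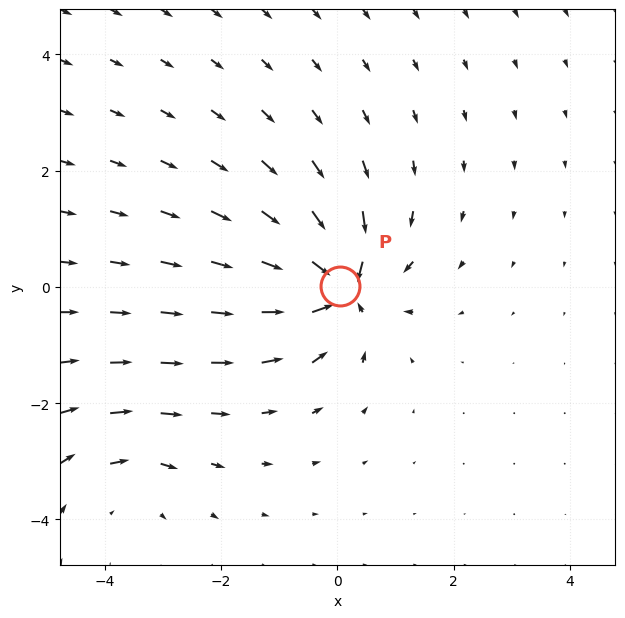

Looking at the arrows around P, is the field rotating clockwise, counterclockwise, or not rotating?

Near P at (0.0, 0.0) the arrows show no circulation. The curl there is ≈0.

not rotating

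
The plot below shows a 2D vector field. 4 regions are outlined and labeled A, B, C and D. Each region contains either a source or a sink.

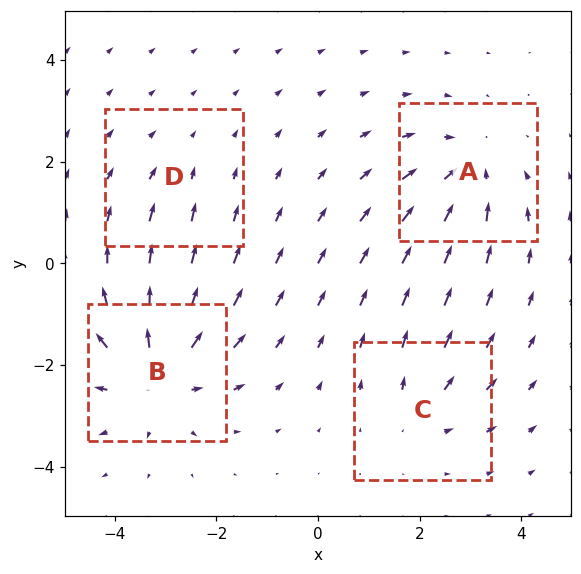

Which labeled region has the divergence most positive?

B

Divergence at each region's feature centre — A: about -4, B: about +6, C: about +3, D: about -2. Region B is most positive.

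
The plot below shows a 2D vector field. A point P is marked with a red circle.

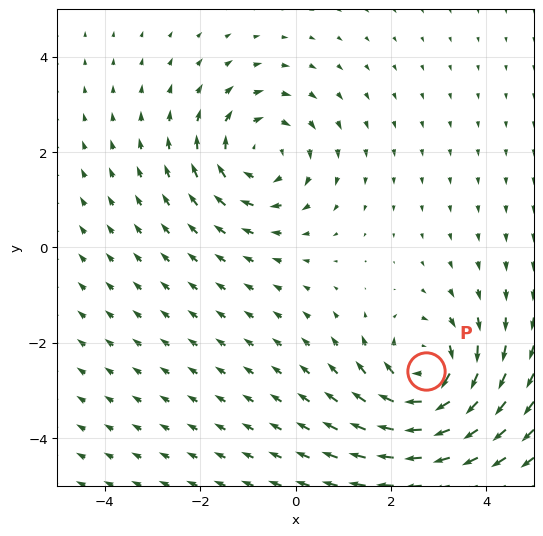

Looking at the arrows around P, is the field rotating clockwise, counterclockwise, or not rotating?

Near P at (2.7, -2.6) the arrows circulate clockwise. The curl (z-component) there is about -4; negative curl means clockwise rotation.

clockwise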